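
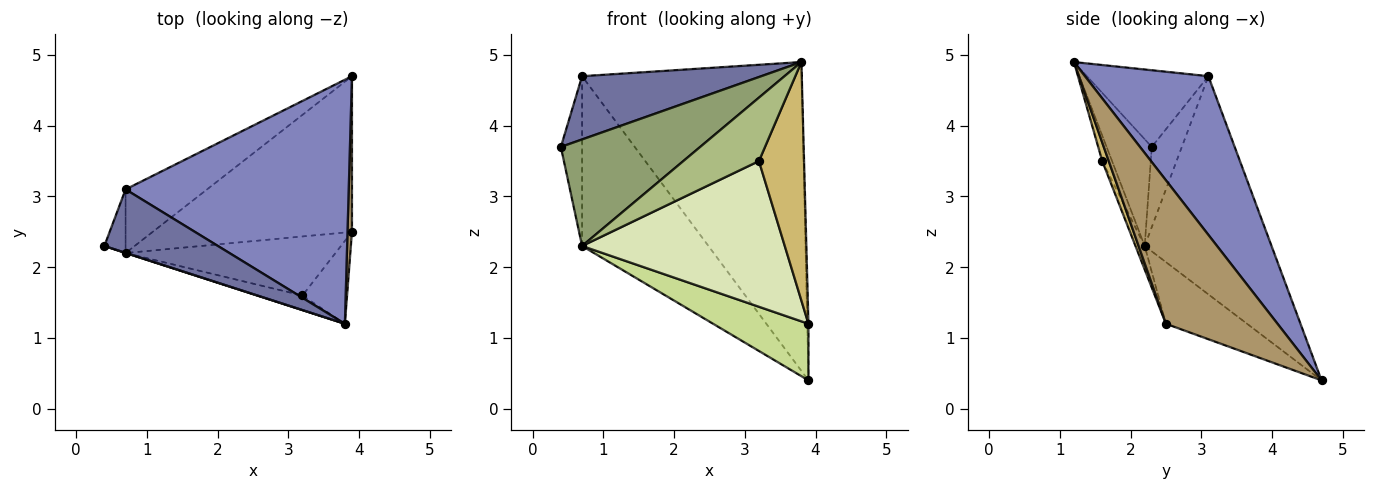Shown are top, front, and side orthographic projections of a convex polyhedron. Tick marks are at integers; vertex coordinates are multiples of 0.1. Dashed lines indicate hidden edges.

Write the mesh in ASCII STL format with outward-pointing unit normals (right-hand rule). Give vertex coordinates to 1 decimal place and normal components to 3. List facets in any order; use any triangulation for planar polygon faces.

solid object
 facet normal -0.432 -0.637 0.639
  outer loop
   vertex 0.7 3.1 4.7
   vertex 0.4 2.3 3.7
   vertex 3.8 1.2 4.9
  endloop
 endfacet
 facet normal 0.403 0.718 0.567
  outer loop
   vertex 0.7 3.1 4.7
   vertex 3.8 1.2 4.9
   vertex 3.9 4.7 0.4
  endloop
 endfacet
 facet normal -0.799 0.564 -0.211
  outer loop
   vertex 0.7 2.2 2.3
   vertex 0.4 2.3 3.7
   vertex 0.7 3.1 4.7
  endloop
 endfacet
 facet normal -0.685 0.682 -0.256
  outer loop
   vertex 0.7 2.2 2.3
   vertex 0.7 3.1 4.7
   vertex 3.9 4.7 0.4
  endloop
 endfacet
 facet normal -0.308 -0.951 0.002
  outer loop
   vertex 0.7 2.2 2.3
   vertex 3.8 1.2 4.9
   vertex 0.4 2.3 3.7
  endloop
 endfacet
 facet normal -0.125 -0.967 -0.223
  outer loop
   vertex 0.7 2.2 2.3
   vertex 3.2 1.6 3.5
   vertex 3.8 1.2 4.9
  endloop
 endfacet
 facet normal -0.279 -0.328 -0.902
  outer loop
   vertex 3.9 2.5 1.2
   vertex 0.7 2.2 2.3
   vertex 3.9 4.7 0.4
  endloop
 endfacet
 facet normal -0.042 -0.926 -0.375
  outer loop
   vertex 3.9 2.5 1.2
   vertex 3.2 1.6 3.5
   vertex 0.7 2.2 2.3
  endloop
 endfacet
 facet normal 0.999 0.011 0.031
  outer loop
   vertex 3.9 2.5 1.2
   vertex 3.9 4.7 0.4
   vertex 3.8 1.2 4.9
  endloop
 endfacet
 facet normal 0.135 -0.936 -0.325
  outer loop
   vertex 3.9 2.5 1.2
   vertex 3.8 1.2 4.9
   vertex 3.2 1.6 3.5
  endloop
 endfacet
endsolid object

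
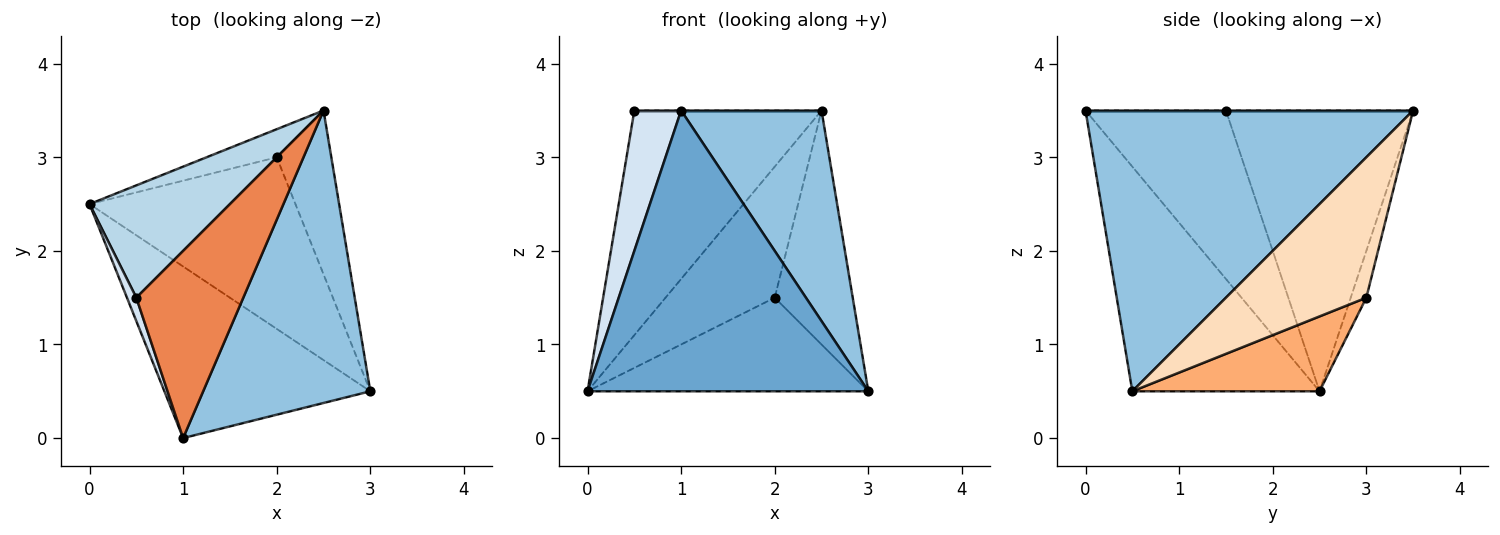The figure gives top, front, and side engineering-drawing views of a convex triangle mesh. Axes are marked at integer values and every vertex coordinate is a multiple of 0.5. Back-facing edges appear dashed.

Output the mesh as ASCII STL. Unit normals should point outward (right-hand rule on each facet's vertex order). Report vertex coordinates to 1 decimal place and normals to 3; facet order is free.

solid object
 facet normal -0.494 -0.742 -0.453
  outer loop
   vertex 1.0 0.0 3.5
   vertex 0.0 2.5 0.5
   vertex 3.0 0.5 0.5
  endloop
 endfacet
 facet normal 0.806 -0.346 0.480
  outer loop
   vertex 1.0 0.0 3.5
   vertex 3.0 0.5 0.5
   vertex 2.5 3.5 3.5
  endloop
 endfacet
 facet normal -0.667 0.667 0.333
  outer loop
   vertex 0.5 1.5 3.5
   vertex 2.5 3.5 3.5
   vertex 0.0 2.5 0.5
  endloop
 endfacet
 facet normal -0.947 -0.316 0.053
  outer loop
   vertex 0.5 1.5 3.5
   vertex 0.0 2.5 0.5
   vertex 1.0 0.0 3.5
  endloop
 endfacet
 facet normal 0.000 0.000 1.000
  outer loop
   vertex 0.5 1.5 3.5
   vertex 1.0 0.0 3.5
   vertex 2.5 3.5 3.5
  endloop
 endfacet
 facet normal 0.304 0.456 -0.836
  outer loop
   vertex 2.0 3.0 1.5
   vertex 3.0 0.5 0.5
   vertex 0.0 2.5 0.5
  endloop
 endfacet
 facet normal -0.138 0.968 -0.208
  outer loop
   vertex 2.0 3.0 1.5
   vertex 0.0 2.5 0.5
   vertex 2.5 3.5 3.5
  endloop
 endfacet
 facet normal 0.828 0.460 -0.322
  outer loop
   vertex 2.0 3.0 1.5
   vertex 2.5 3.5 3.5
   vertex 3.0 0.5 0.5
  endloop
 endfacet
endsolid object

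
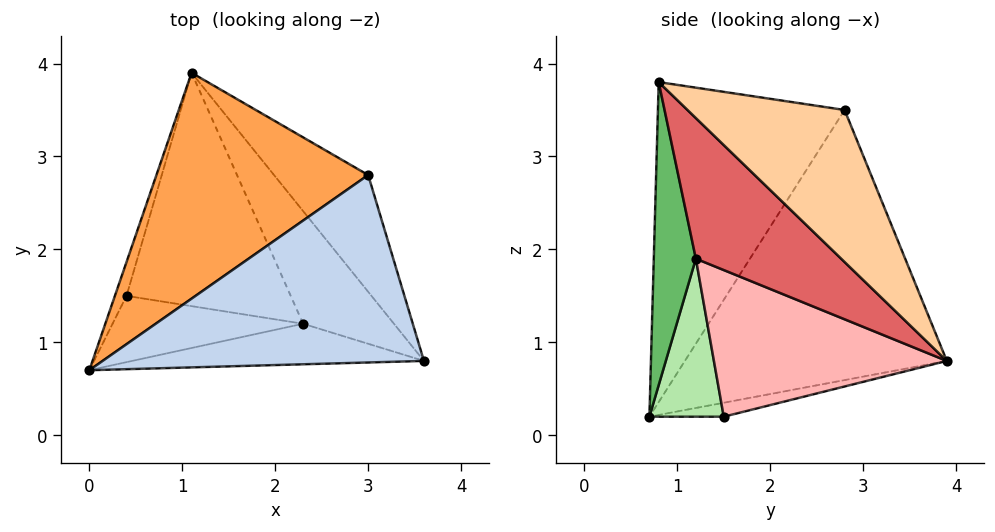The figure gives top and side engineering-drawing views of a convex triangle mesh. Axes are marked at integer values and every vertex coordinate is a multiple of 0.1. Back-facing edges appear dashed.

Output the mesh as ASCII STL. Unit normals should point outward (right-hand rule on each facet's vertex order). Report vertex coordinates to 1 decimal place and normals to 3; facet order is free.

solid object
 facet normal -0.717 0.359 -0.598
  outer loop
   vertex 0.4 1.5 0.2
   vertex 0.0 0.7 0.2
   vertex 1.1 3.9 0.8
  endloop
 endfacet
 facet normal -0.702 -0.105 0.705
  outer loop
   vertex 3.0 2.8 3.5
   vertex 0.0 0.7 0.2
   vertex 3.6 0.8 3.8
  endloop
 endfacet
 facet normal -0.778 0.153 0.610
  outer loop
   vertex 3.0 2.8 3.5
   vertex 1.1 3.9 0.8
   vertex 0.0 0.7 0.2
  endloop
 endfacet
 facet normal 0.837 0.173 -0.519
  outer loop
   vertex 3.0 2.8 3.5
   vertex 3.6 0.8 3.8
   vertex 1.1 3.9 0.8
  endloop
 endfacet
 facet normal 0.521 -0.690 -0.502
  outer loop
   vertex 2.3 1.2 1.9
   vertex 3.6 0.8 3.8
   vertex 0.0 0.7 0.2
  endloop
 endfacet
 facet normal 0.608 -0.304 -0.733
  outer loop
   vertex 2.3 1.2 1.9
   vertex 0.0 0.7 0.2
   vertex 0.4 1.5 0.2
  endloop
 endfacet
 facet normal 0.830 0.150 -0.536
  outer loop
   vertex 2.3 1.2 1.9
   vertex 1.1 3.9 0.8
   vertex 3.6 0.8 3.8
  endloop
 endfacet
 facet normal 0.666 -0.008 -0.746
  outer loop
   vertex 2.3 1.2 1.9
   vertex 0.4 1.5 0.2
   vertex 1.1 3.9 0.8
  endloop
 endfacet
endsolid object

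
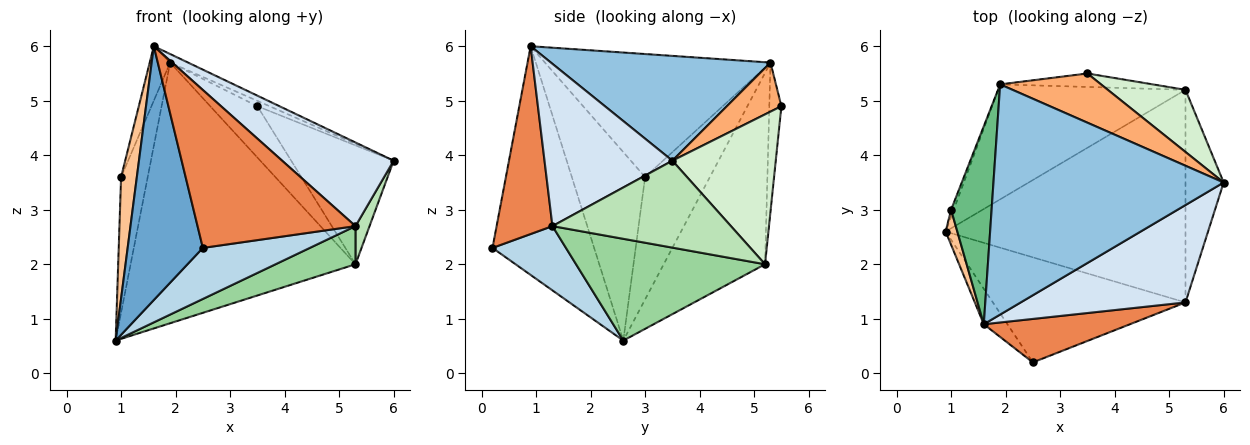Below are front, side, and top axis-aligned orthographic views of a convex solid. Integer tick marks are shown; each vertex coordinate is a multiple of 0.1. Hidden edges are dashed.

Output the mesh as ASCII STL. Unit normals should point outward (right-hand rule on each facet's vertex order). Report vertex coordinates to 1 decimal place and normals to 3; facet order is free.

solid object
 facet normal -0.801 -0.593 -0.083
  outer loop
   vertex 1.6 0.9 6.0
   vertex 0.9 2.6 0.6
   vertex 2.5 0.2 2.3
  endloop
 endfacet
 facet normal 0.414 0.034 0.910
  outer loop
   vertex 1.9 5.3 5.7
   vertex 1.6 0.9 6.0
   vertex 6.0 3.5 3.9
  endloop
 endfacet
 facet normal 0.288 -0.419 -0.861
  outer loop
   vertex 5.3 1.3 2.7
   vertex 2.5 0.2 2.3
   vertex 0.9 2.6 0.6
  endloop
 endfacet
 facet normal 0.598 -0.522 0.608
  outer loop
   vertex 5.3 1.3 2.7
   vertex 6.0 3.5 3.9
   vertex 1.6 0.9 6.0
  endloop
 endfacet
 facet normal 0.323 -0.913 0.251
  outer loop
   vertex 5.3 1.3 2.7
   vertex 1.6 0.9 6.0
   vertex 2.5 0.2 2.3
  endloop
 endfacet
 facet normal 0.435 0.097 0.895
  outer loop
   vertex 3.5 5.5 4.9
   vertex 1.9 5.3 5.7
   vertex 6.0 3.5 3.9
  endloop
 endfacet
 facet normal -0.976 -0.210 0.060
  outer loop
   vertex 1.0 3.0 3.6
   vertex 0.9 2.6 0.6
   vertex 1.6 0.9 6.0
  endloop
 endfacet
 facet normal -0.925 0.380 -0.020
  outer loop
   vertex 1.0 3.0 3.6
   vertex 1.9 5.3 5.7
   vertex 0.9 2.6 0.6
  endloop
 endfacet
 facet normal -0.946 0.086 0.312
  outer loop
   vertex 1.0 3.0 3.6
   vertex 1.6 0.9 6.0
   vertex 1.9 5.3 5.7
  endloop
 endfacet
 facet normal 0.385 -0.163 -0.908
  outer loop
   vertex 5.3 5.2 2.0
   vertex 5.3 1.3 2.7
   vertex 0.9 2.6 0.6
  endloop
 endfacet
 facet normal 0.913 -0.072 -0.401
  outer loop
   vertex 5.3 5.2 2.0
   vertex 6.0 3.5 3.9
   vertex 5.3 1.3 2.7
  endloop
 endfacet
 facet normal 0.667 0.661 0.345
  outer loop
   vertex 5.3 5.2 2.0
   vertex 3.5 5.5 4.9
   vertex 6.0 3.5 3.9
  endloop
 endfacet
 facet normal -0.381 0.846 -0.373
  outer loop
   vertex 5.3 5.2 2.0
   vertex 0.9 2.6 0.6
   vertex 1.9 5.3 5.7
  endloop
 endfacet
 facet normal -0.241 0.939 -0.246
  outer loop
   vertex 5.3 5.2 2.0
   vertex 1.9 5.3 5.7
   vertex 3.5 5.5 4.9
  endloop
 endfacet
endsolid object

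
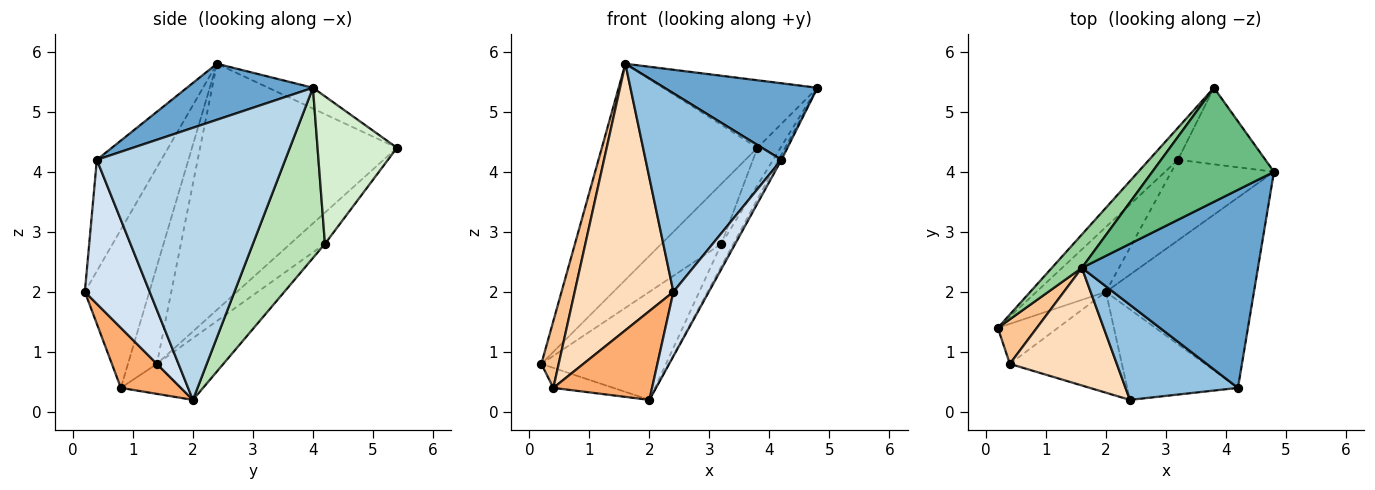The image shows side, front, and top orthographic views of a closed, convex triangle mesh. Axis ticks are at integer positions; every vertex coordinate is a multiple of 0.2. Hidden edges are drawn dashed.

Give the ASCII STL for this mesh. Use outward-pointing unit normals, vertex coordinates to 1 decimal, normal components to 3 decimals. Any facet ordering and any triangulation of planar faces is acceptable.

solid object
 facet normal 0.285 -0.346 0.894
  outer loop
   vertex 4.2 0.4 4.2
   vertex 4.8 4.0 5.4
   vertex 1.6 2.4 5.8
  endloop
 endfacet
 facet normal -0.393 -0.829 0.397
  outer loop
   vertex 4.2 0.4 4.2
   vertex 1.6 2.4 5.8
   vertex 2.4 0.2 2.0
  endloop
 endfacet
 facet normal 0.878 0.013 -0.478
  outer loop
   vertex 2.0 2.0 0.2
   vertex 4.8 4.0 5.4
   vertex 4.2 0.4 4.2
  endloop
 endfacet
 facet normal 0.728 -0.397 -0.559
  outer loop
   vertex 2.0 2.0 0.2
   vertex 4.2 0.4 4.2
   vertex 2.4 0.2 2.0
  endloop
 endfacet
 facet normal -0.408 0.408 -0.816
  outer loop
   vertex 0.4 0.8 0.4
   vertex 0.2 1.4 0.8
   vertex 2.0 2.0 0.2
  endloop
 endfacet
 facet normal 0.373 -0.613 -0.696
  outer loop
   vertex 0.4 0.8 0.4
   vertex 2.0 2.0 0.2
   vertex 2.4 0.2 2.0
  endloop
 endfacet
 facet normal -0.811 -0.487 0.324
  outer loop
   vertex 0.4 0.8 0.4
   vertex 1.6 2.4 5.8
   vertex 0.2 1.4 0.8
  endloop
 endfacet
 facet normal -0.513 -0.785 0.347
  outer loop
   vertex 0.4 0.8 0.4
   vertex 2.4 0.2 2.0
   vertex 1.6 2.4 5.8
  endloop
 endfacet
 facet normal -0.146 0.504 0.851
  outer loop
   vertex 3.8 5.4 4.4
   vertex 1.6 2.4 5.8
   vertex 4.8 4.0 5.4
  endloop
 endfacet
 facet normal -0.781 0.617 0.095
  outer loop
   vertex 3.8 5.4 4.4
   vertex 0.2 1.4 0.8
   vertex 1.6 2.4 5.8
  endloop
 endfacet
 facet normal 0.848 0.141 -0.511
  outer loop
   vertex 3.2 4.2 2.8
   vertex 4.8 4.0 5.4
   vertex 2.0 2.0 0.2
  endloop
 endfacet
 facet normal 0.834 0.243 -0.495
  outer loop
   vertex 3.2 4.2 2.8
   vertex 3.8 5.4 4.4
   vertex 4.8 4.0 5.4
  endloop
 endfacet
 facet normal -0.416 0.780 -0.468
  outer loop
   vertex 3.2 4.2 2.8
   vertex 2.0 2.0 0.2
   vertex 0.2 1.4 0.8
  endloop
 endfacet
 facet normal -0.454 0.786 -0.419
  outer loop
   vertex 3.2 4.2 2.8
   vertex 0.2 1.4 0.8
   vertex 3.8 5.4 4.4
  endloop
 endfacet
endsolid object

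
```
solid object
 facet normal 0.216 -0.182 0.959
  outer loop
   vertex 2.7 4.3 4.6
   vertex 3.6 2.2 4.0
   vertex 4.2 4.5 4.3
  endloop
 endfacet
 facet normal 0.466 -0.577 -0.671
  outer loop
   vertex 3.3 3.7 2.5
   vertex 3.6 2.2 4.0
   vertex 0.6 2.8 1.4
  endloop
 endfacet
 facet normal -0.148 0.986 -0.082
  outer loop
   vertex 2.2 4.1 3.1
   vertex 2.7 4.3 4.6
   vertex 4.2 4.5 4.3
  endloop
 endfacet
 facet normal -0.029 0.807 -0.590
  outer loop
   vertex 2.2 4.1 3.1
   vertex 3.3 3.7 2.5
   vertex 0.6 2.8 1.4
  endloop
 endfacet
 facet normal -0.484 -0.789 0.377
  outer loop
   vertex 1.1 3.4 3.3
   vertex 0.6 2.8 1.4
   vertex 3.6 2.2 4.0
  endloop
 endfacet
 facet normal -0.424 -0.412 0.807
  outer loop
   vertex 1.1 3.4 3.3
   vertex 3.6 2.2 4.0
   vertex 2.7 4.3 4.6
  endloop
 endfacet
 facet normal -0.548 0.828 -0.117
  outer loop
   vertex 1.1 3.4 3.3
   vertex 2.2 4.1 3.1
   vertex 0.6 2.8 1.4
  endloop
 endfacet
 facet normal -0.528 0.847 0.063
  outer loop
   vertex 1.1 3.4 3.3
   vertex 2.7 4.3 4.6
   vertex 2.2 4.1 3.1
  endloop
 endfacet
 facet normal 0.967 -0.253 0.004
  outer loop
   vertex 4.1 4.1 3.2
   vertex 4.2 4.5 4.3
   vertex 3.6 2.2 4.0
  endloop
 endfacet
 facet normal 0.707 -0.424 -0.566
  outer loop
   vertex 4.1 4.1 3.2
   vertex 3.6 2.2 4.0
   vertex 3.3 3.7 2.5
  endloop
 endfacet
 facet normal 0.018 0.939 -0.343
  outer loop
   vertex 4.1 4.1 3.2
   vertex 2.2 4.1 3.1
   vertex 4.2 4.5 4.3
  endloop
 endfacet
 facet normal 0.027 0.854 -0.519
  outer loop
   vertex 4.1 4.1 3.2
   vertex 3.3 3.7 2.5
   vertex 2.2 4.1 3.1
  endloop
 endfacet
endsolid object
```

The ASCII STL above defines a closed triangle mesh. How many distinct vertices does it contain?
8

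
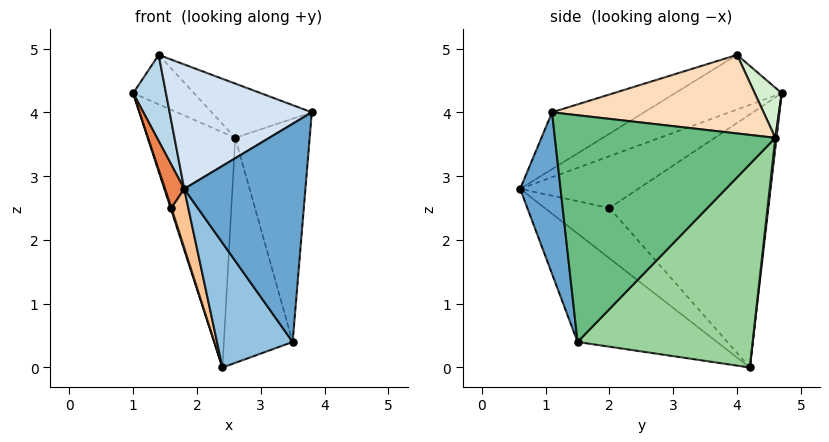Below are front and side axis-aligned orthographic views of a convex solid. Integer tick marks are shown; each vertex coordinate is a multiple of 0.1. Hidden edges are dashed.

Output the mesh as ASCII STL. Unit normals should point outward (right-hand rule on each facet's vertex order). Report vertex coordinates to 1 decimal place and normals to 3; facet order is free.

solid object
 facet normal 0.314 -0.941 -0.131
  outer loop
   vertex 3.5 1.5 0.4
   vertex 3.8 1.1 4.0
   vertex 1.8 0.6 2.8
  endloop
 endfacet
 facet normal -0.686 -0.372 -0.625
  outer loop
   vertex 3.5 1.5 0.4
   vertex 1.8 0.6 2.8
   vertex 2.4 4.2 0.0
  endloop
 endfacet
 facet normal -0.917 -0.282 0.282
  outer loop
   vertex 1.4 4.0 4.9
   vertex 1.0 4.7 4.3
   vertex 1.8 0.6 2.8
  endloop
 endfacet
 facet normal -0.339 -0.523 0.782
  outer loop
   vertex 1.4 4.0 4.9
   vertex 1.8 0.6 2.8
   vertex 3.8 1.1 4.0
  endloop
 endfacet
 facet normal -0.983 -0.159 -0.089
  outer loop
   vertex 1.6 2.0 2.5
   vertex 1.8 0.6 2.8
   vertex 1.0 4.7 4.3
  endloop
 endfacet
 facet normal -0.951 -0.005 -0.309
  outer loop
   vertex 1.6 2.0 2.5
   vertex 1.0 4.7 4.3
   vertex 2.4 4.2 0.0
  endloop
 endfacet
 facet normal -0.854 -0.223 -0.469
  outer loop
   vertex 1.6 2.0 2.5
   vertex 2.4 4.2 0.0
   vertex 1.8 0.6 2.8
  endloop
 endfacet
 facet normal 0.629 0.298 0.718
  outer loop
   vertex 2.6 4.6 3.6
   vertex 1.4 4.0 4.9
   vertex 3.8 1.1 4.0
  endloop
 endfacet
 facet normal 0.947 0.320 -0.043
  outer loop
   vertex 2.6 4.6 3.6
   vertex 3.8 1.1 4.0
   vertex 3.5 1.5 0.4
  endloop
 endfacet
 facet normal 0.927 0.364 -0.092
  outer loop
   vertex 2.6 4.6 3.6
   vertex 3.5 1.5 0.4
   vertex 2.4 4.2 0.0
  endloop
 endfacet
 facet normal 0.013 0.994 -0.111
  outer loop
   vertex 2.6 4.6 3.6
   vertex 2.4 4.2 0.0
   vertex 1.0 4.7 4.3
  endloop
 endfacet
 facet normal 0.317 0.715 0.623
  outer loop
   vertex 2.6 4.6 3.6
   vertex 1.0 4.7 4.3
   vertex 1.4 4.0 4.9
  endloop
 endfacet
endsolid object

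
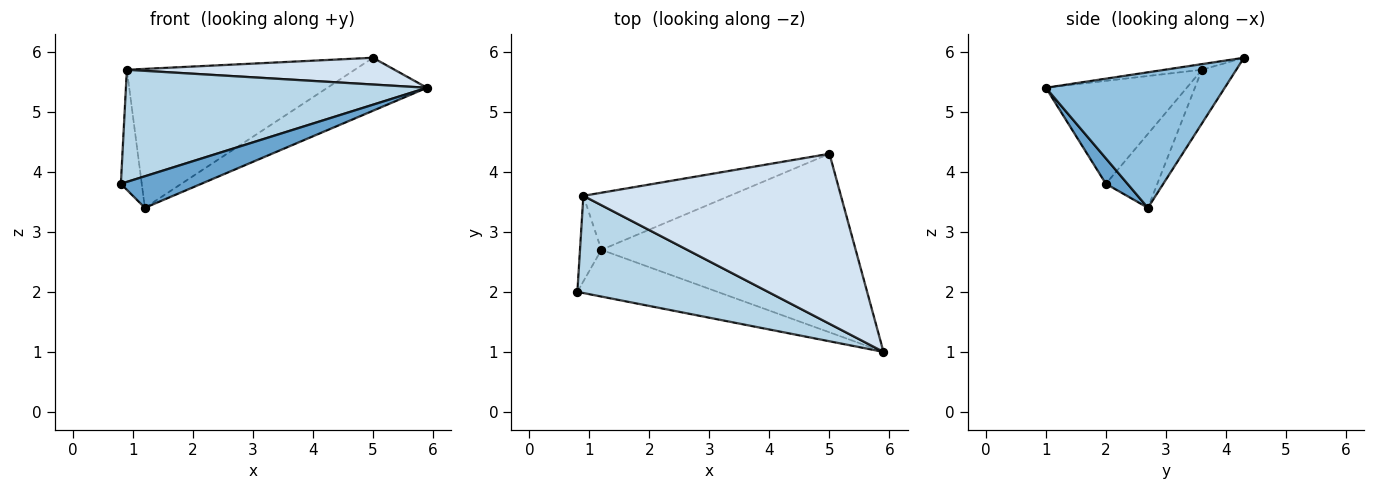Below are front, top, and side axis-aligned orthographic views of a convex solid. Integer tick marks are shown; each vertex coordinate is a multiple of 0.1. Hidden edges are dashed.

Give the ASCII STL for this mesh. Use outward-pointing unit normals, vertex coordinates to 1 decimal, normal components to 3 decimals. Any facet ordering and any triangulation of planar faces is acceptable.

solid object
 facet normal 0.149 -0.553 -0.820
  outer loop
   vertex 1.2 2.7 3.4
   vertex 5.9 1.0 5.4
   vertex 0.8 2.0 3.8
  endloop
 endfacet
 facet normal 0.455 0.253 -0.854
  outer loop
   vertex 1.2 2.7 3.4
   vertex 5.0 4.3 5.9
   vertex 5.9 1.0 5.4
  endloop
 endfacet
 facet normal -0.333 -0.712 0.617
  outer loop
   vertex 0.9 3.6 5.7
   vertex 0.8 2.0 3.8
   vertex 5.9 1.0 5.4
  endloop
 endfacet
 facet normal -0.022 -0.156 0.988
  outer loop
   vertex 0.9 3.6 5.7
   vertex 5.9 1.0 5.4
   vertex 5.0 4.3 5.9
  endloop
 endfacet
 facet normal -0.895 0.363 -0.259
  outer loop
   vertex 0.9 3.6 5.7
   vertex 1.2 2.7 3.4
   vertex 0.8 2.0 3.8
  endloop
 endfacet
 facet normal -0.138 0.916 -0.376
  outer loop
   vertex 0.9 3.6 5.7
   vertex 5.0 4.3 5.9
   vertex 1.2 2.7 3.4
  endloop
 endfacet
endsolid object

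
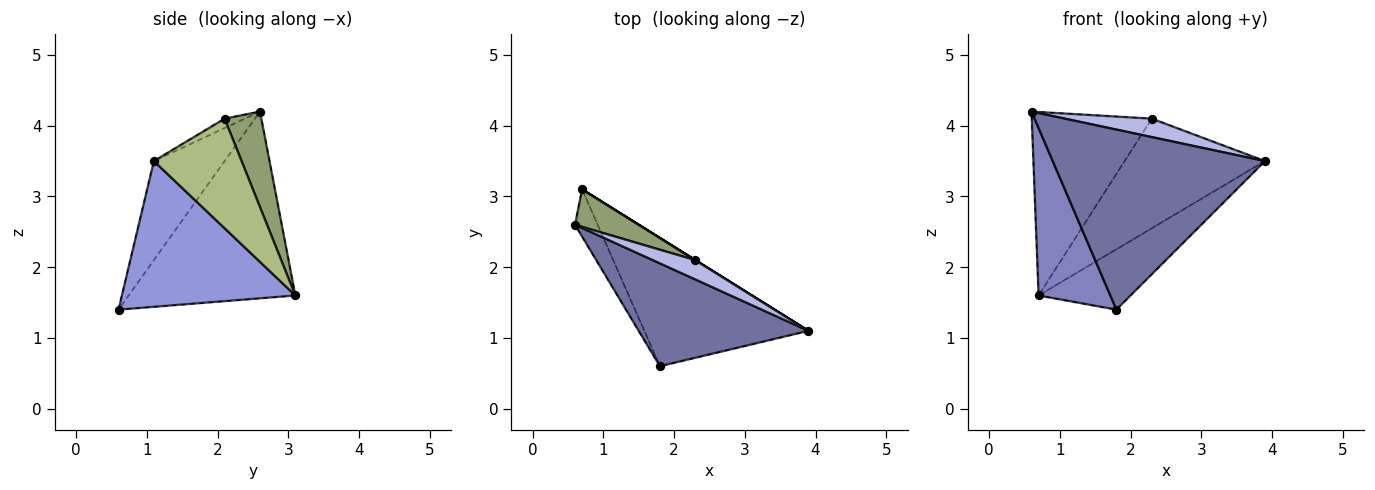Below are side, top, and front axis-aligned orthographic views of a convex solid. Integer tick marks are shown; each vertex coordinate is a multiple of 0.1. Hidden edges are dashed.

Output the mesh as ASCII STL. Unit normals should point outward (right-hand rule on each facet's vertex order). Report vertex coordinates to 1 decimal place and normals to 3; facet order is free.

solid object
 facet normal -0.278 -0.834 0.477
  outer loop
   vertex 1.8 0.6 1.4
   vertex 3.9 1.1 3.5
   vertex 0.6 2.6 4.2
  endloop
 endfacet
 facet normal -0.913 -0.393 -0.111
  outer loop
   vertex 0.7 3.1 1.6
   vertex 1.8 0.6 1.4
   vertex 0.6 2.6 4.2
  endloop
 endfacet
 facet normal 0.626 0.332 -0.705
  outer loop
   vertex 0.7 3.1 1.6
   vertex 3.9 1.1 3.5
   vertex 1.8 0.6 1.4
  endloop
 endfacet
 facet normal -0.159 -0.682 0.714
  outer loop
   vertex 2.3 2.1 4.1
   vertex 0.6 2.6 4.2
   vertex 3.9 1.1 3.5
  endloop
 endfacet
 facet normal 0.287 0.938 0.192
  outer loop
   vertex 2.3 2.1 4.1
   vertex 0.7 3.1 1.6
   vertex 0.6 2.6 4.2
  endloop
 endfacet
 facet normal 0.530 0.848 0.000
  outer loop
   vertex 2.3 2.1 4.1
   vertex 3.9 1.1 3.5
   vertex 0.7 3.1 1.6
  endloop
 endfacet
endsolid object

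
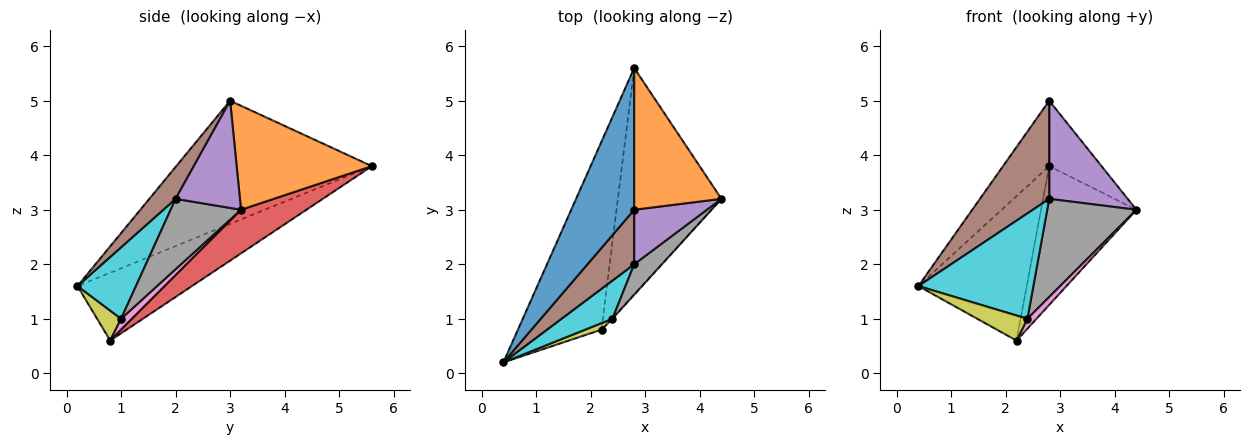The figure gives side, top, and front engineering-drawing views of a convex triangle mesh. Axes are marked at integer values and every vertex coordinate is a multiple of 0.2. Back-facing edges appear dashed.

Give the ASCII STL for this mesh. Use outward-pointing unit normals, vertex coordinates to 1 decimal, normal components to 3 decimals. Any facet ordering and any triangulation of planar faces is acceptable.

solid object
 facet normal -0.871 0.206 0.446
  outer loop
   vertex 2.8 3.0 5.0
   vertex 2.8 5.6 3.8
   vertex 0.4 0.2 1.6
  endloop
 endfacet
 facet normal 0.735 0.284 0.616
  outer loop
   vertex 2.8 3.0 5.0
   vertex 4.4 3.2 3.0
   vertex 2.8 5.6 3.8
  endloop
 endfacet
 facet normal -0.541 0.512 -0.667
  outer loop
   vertex 2.2 0.8 0.6
   vertex 0.4 0.2 1.6
   vertex 2.8 5.6 3.8
  endloop
 endfacet
 facet normal 0.338 0.493 -0.802
  outer loop
   vertex 2.2 0.8 0.6
   vertex 2.8 5.6 3.8
   vertex 4.4 3.2 3.0
  endloop
 endfacet
 facet normal 0.582 -0.711 0.395
  outer loop
   vertex 2.8 2.0 3.2
   vertex 4.4 3.2 3.0
   vertex 2.8 3.0 5.0
  endloop
 endfacet
 facet normal 0.315 -0.830 0.461
  outer loop
   vertex 2.8 2.0 3.2
   vertex 2.8 3.0 5.0
   vertex 0.4 0.2 1.6
  endloop
 endfacet
 facet normal 0.767 -0.639 -0.064
  outer loop
   vertex 2.4 1.0 1.0
   vertex 2.2 0.8 0.6
   vertex 4.4 3.2 3.0
  endloop
 endfacet
 facet normal 0.602 -0.763 0.237
  outer loop
   vertex 2.4 1.0 1.0
   vertex 4.4 3.2 3.0
   vertex 2.8 2.0 3.2
  endloop
 endfacet
 facet normal 0.420 -0.878 0.229
  outer loop
   vertex 2.4 1.0 1.0
   vertex 0.4 0.2 1.6
   vertex 2.2 0.8 0.6
  endloop
 endfacet
 facet normal 0.431 -0.848 0.307
  outer loop
   vertex 2.4 1.0 1.0
   vertex 2.8 2.0 3.2
   vertex 0.4 0.2 1.6
  endloop
 endfacet
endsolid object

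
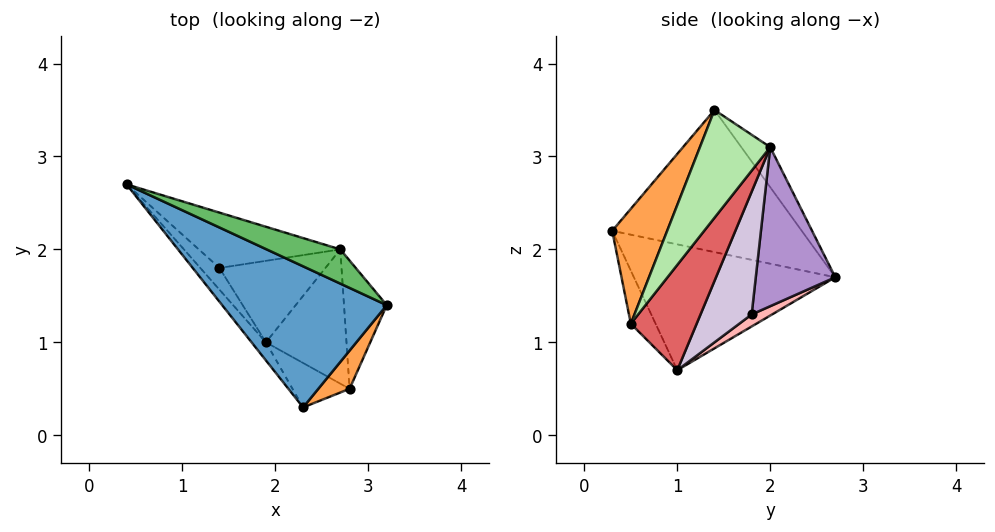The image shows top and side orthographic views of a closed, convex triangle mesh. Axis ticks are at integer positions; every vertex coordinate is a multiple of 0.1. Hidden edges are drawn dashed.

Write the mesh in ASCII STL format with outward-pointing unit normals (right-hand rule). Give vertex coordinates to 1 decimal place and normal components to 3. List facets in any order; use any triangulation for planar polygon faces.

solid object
 facet normal -0.615 -0.338 0.712
  outer loop
   vertex 2.3 0.3 2.2
   vertex 3.2 1.4 3.5
   vertex 0.4 2.7 1.7
  endloop
 endfacet
 facet normal -0.772 -0.629 -0.088
  outer loop
   vertex 1.9 1.0 0.7
   vertex 2.3 0.3 2.2
   vertex 0.4 2.7 1.7
  endloop
 endfacet
 facet normal 0.649 -0.740 0.177
  outer loop
   vertex 2.8 0.5 1.2
   vertex 3.2 1.4 3.5
   vertex 2.3 0.3 2.2
  endloop
 endfacet
 facet normal -0.310 -0.891 -0.333
  outer loop
   vertex 2.8 0.5 1.2
   vertex 2.3 0.3 2.2
   vertex 1.9 1.0 0.7
  endloop
 endfacet
 facet normal -0.469 0.184 0.863
  outer loop
   vertex 2.7 2.0 3.1
   vertex 0.4 2.7 1.7
   vertex 3.2 1.4 3.5
  endloop
 endfacet
 facet normal 0.822 0.468 -0.326
  outer loop
   vertex 2.7 2.0 3.1
   vertex 3.2 1.4 3.5
   vertex 2.8 0.5 1.2
  endloop
 endfacet
 facet normal 0.614 0.635 -0.469
  outer loop
   vertex 2.7 2.0 3.1
   vertex 2.8 0.5 1.2
   vertex 1.9 1.0 0.7
  endloop
 endfacet
 facet normal 0.382 0.695 -0.608
  outer loop
   vertex 1.4 1.8 1.3
   vertex 1.9 1.0 0.7
   vertex 0.4 2.7 1.7
  endloop
 endfacet
 facet normal 0.496 0.748 -0.441
  outer loop
   vertex 1.4 1.8 1.3
   vertex 0.4 2.7 1.7
   vertex 2.7 2.0 3.1
  endloop
 endfacet
 facet normal 0.545 0.694 -0.471
  outer loop
   vertex 1.4 1.8 1.3
   vertex 2.7 2.0 3.1
   vertex 1.9 1.0 0.7
  endloop
 endfacet
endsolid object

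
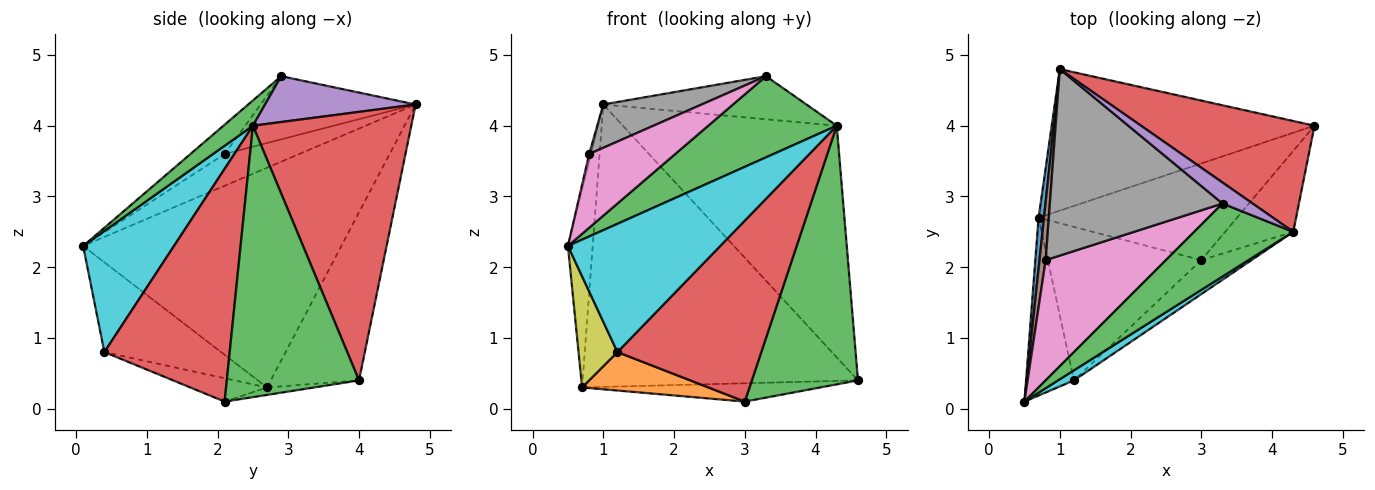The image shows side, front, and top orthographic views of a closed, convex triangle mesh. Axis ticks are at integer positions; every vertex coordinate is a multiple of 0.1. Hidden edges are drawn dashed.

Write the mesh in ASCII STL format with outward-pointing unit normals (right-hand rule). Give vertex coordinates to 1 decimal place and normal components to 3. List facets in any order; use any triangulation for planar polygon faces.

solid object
 facet normal -0.995 0.095 0.025
  outer loop
   vertex 0.7 2.7 0.3
   vertex 0.5 0.1 2.3
   vertex 1.0 4.8 4.3
  endloop
 endfacet
 facet normal -0.275 0.859 -0.431
  outer loop
   vertex 0.7 2.7 0.3
   vertex 1.0 4.8 4.3
   vertex 4.6 4.0 0.4
  endloop
 endfacet
 facet normal 0.168 -0.733 0.659
  outer loop
   vertex 4.3 2.5 4.0
   vertex 3.3 2.9 4.7
   vertex 0.5 0.1 2.3
  endloop
 endfacet
 facet normal 0.555 0.750 0.359
  outer loop
   vertex 4.3 2.5 4.0
   vertex 4.6 4.0 0.4
   vertex 1.0 4.8 4.3
  endloop
 endfacet
 facet normal 0.554 0.748 0.365
  outer loop
   vertex 4.3 2.5 4.0
   vertex 1.0 4.8 4.3
   vertex 3.3 2.9 4.7
  endloop
 endfacet
 facet normal -0.981 0.023 0.191
  outer loop
   vertex 0.8 2.1 3.6
   vertex 1.0 4.8 4.3
   vertex 0.5 0.1 2.3
  endloop
 endfacet
 facet normal -0.203 -0.512 0.835
  outer loop
   vertex 0.8 2.1 3.6
   vertex 0.5 0.1 2.3
   vertex 3.3 2.9 4.7
  endloop
 endfacet
 facet normal -0.336 -0.213 0.918
  outer loop
   vertex 0.8 2.1 3.6
   vertex 3.3 2.9 4.7
   vertex 1.0 4.8 4.3
  endloop
 endfacet
 facet normal -0.846 -0.282 -0.451
  outer loop
   vertex 1.2 0.4 0.8
   vertex 0.5 0.1 2.3
   vertex 0.7 2.7 0.3
  endloop
 endfacet
 facet normal 0.511 -0.857 0.067
  outer loop
   vertex 1.2 0.4 0.8
   vertex 4.3 2.5 4.0
   vertex 0.5 0.1 2.3
  endloop
 endfacet
 facet normal -0.037 0.186 -0.982
  outer loop
   vertex 3.0 2.1 0.1
   vertex 0.7 2.7 0.3
   vertex 4.6 4.0 0.4
  endloop
 endfacet
 facet normal -0.146 -0.240 -0.960
  outer loop
   vertex 3.0 2.1 0.1
   vertex 1.2 0.4 0.8
   vertex 0.7 2.7 0.3
  endloop
 endfacet
 facet normal 0.765 -0.614 -0.192
  outer loop
   vertex 3.0 2.1 0.1
   vertex 4.6 4.0 0.4
   vertex 4.3 2.5 4.0
  endloop
 endfacet
 facet normal 0.650 -0.746 -0.140
  outer loop
   vertex 3.0 2.1 0.1
   vertex 4.3 2.5 4.0
   vertex 1.2 0.4 0.8
  endloop
 endfacet
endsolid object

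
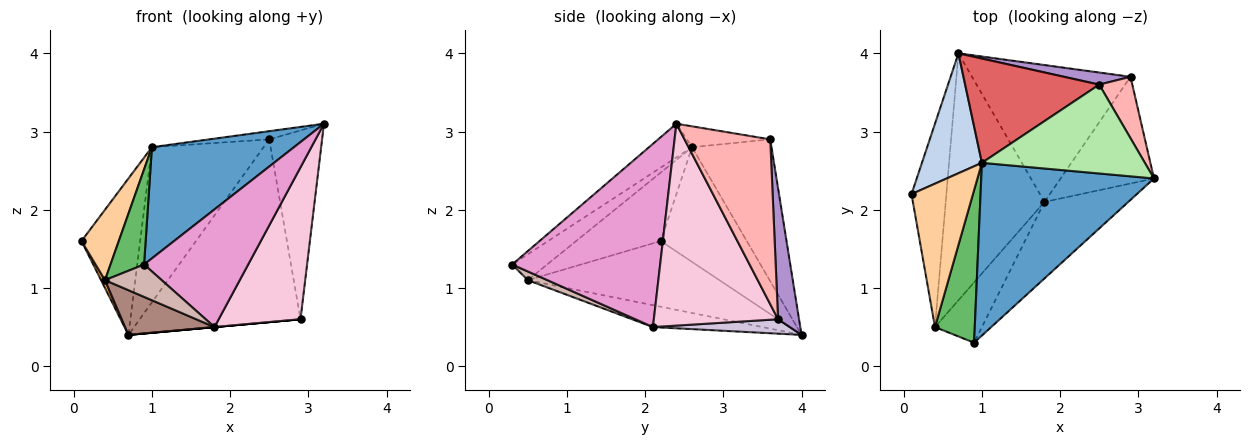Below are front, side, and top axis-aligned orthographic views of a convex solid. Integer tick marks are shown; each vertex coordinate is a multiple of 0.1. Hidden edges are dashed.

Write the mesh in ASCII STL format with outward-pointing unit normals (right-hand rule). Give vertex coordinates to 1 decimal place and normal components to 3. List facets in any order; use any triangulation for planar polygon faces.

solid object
 facet normal -0.162 -0.534 0.830
  outer loop
   vertex 1.0 2.6 2.8
   vertex 0.9 0.3 1.3
   vertex 3.2 2.4 3.1
  endloop
 endfacet
 facet normal -0.759 0.517 0.396
  outer loop
   vertex 1.0 2.6 2.8
   vertex 0.7 4.0 0.4
   vertex 0.1 2.2 1.6
  endloop
 endfacet
 facet normal -0.883 -0.018 -0.469
  outer loop
   vertex 0.4 0.5 1.1
   vertex 0.1 2.2 1.6
   vertex 0.7 4.0 0.4
  endloop
 endfacet
 facet normal -0.707 -0.311 0.634
  outer loop
   vertex 0.4 0.5 1.1
   vertex 1.0 2.6 2.8
   vertex 0.1 2.2 1.6
  endloop
 endfacet
 facet normal -0.483 -0.464 0.743
  outer loop
   vertex 0.4 0.5 1.1
   vertex 0.9 0.3 1.3
   vertex 1.0 2.6 2.8
  endloop
 endfacet
 facet normal -0.126 0.091 0.988
  outer loop
   vertex 2.5 3.6 2.9
   vertex 1.0 2.6 2.8
   vertex 3.2 2.4 3.1
  endloop
 endfacet
 facet normal -0.508 0.715 0.480
  outer loop
   vertex 2.5 3.6 2.9
   vertex 0.7 4.0 0.4
   vertex 1.0 2.6 2.8
  endloop
 endfacet
 facet normal 0.839 0.517 0.168
  outer loop
   vertex 2.5 3.6 2.9
   vertex 3.2 2.4 3.1
   vertex 2.9 3.7 0.6
  endloop
 endfacet
 facet normal 0.129 0.989 0.065
  outer loop
   vertex 2.5 3.6 2.9
   vertex 2.9 3.7 0.6
   vertex 0.7 4.0 0.4
  endloop
 endfacet
 facet normal 0.091 0.000 -0.996
  outer loop
   vertex 1.8 2.1 0.5
   vertex 0.7 4.0 0.4
   vertex 2.9 3.7 0.6
  endloop
 endfacet
 facet normal -0.213 -0.174 -0.961
  outer loop
   vertex 1.8 2.1 0.5
   vertex 0.4 0.5 1.1
   vertex 0.7 4.0 0.4
  endloop
 endfacet
 facet normal 0.161 -0.467 -0.869
  outer loop
   vertex 1.8 2.1 0.5
   vertex 0.9 0.3 1.3
   vertex 0.4 0.5 1.1
  endloop
 endfacet
 facet normal 0.766 -0.539 -0.350
  outer loop
   vertex 1.8 2.1 0.5
   vertex 3.2 2.4 3.1
   vertex 0.9 0.3 1.3
  endloop
 endfacet
 facet normal 0.779 -0.513 -0.360
  outer loop
   vertex 1.8 2.1 0.5
   vertex 2.9 3.7 0.6
   vertex 3.2 2.4 3.1
  endloop
 endfacet
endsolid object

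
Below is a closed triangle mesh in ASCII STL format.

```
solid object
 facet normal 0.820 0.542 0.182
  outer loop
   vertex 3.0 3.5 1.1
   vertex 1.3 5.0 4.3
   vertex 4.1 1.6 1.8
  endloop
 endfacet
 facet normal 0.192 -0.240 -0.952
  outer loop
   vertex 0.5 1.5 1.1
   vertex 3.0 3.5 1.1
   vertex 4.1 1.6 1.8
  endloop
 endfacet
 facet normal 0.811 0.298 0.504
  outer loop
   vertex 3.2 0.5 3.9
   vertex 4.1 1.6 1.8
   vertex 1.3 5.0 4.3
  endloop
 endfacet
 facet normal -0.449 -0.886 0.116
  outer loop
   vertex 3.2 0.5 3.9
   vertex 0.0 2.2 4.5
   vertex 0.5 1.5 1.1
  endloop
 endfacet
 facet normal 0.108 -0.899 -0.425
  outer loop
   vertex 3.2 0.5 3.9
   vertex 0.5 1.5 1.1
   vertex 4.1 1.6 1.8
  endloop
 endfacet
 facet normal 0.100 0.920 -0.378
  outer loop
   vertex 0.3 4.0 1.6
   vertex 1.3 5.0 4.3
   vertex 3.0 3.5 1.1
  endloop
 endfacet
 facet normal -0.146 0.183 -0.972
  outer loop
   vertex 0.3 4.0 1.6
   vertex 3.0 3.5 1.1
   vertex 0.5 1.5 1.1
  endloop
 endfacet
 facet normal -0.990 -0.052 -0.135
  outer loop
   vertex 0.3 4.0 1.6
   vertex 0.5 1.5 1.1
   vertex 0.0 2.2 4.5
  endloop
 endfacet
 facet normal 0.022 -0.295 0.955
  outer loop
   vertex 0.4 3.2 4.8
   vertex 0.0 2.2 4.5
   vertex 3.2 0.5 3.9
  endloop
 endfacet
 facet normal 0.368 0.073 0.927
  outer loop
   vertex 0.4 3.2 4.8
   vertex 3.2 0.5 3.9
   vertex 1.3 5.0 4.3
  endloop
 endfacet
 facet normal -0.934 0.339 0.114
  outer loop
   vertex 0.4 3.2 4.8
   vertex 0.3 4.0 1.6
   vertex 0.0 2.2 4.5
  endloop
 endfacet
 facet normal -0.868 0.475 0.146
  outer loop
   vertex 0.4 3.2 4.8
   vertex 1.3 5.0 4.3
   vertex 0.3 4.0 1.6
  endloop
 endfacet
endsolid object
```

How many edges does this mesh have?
18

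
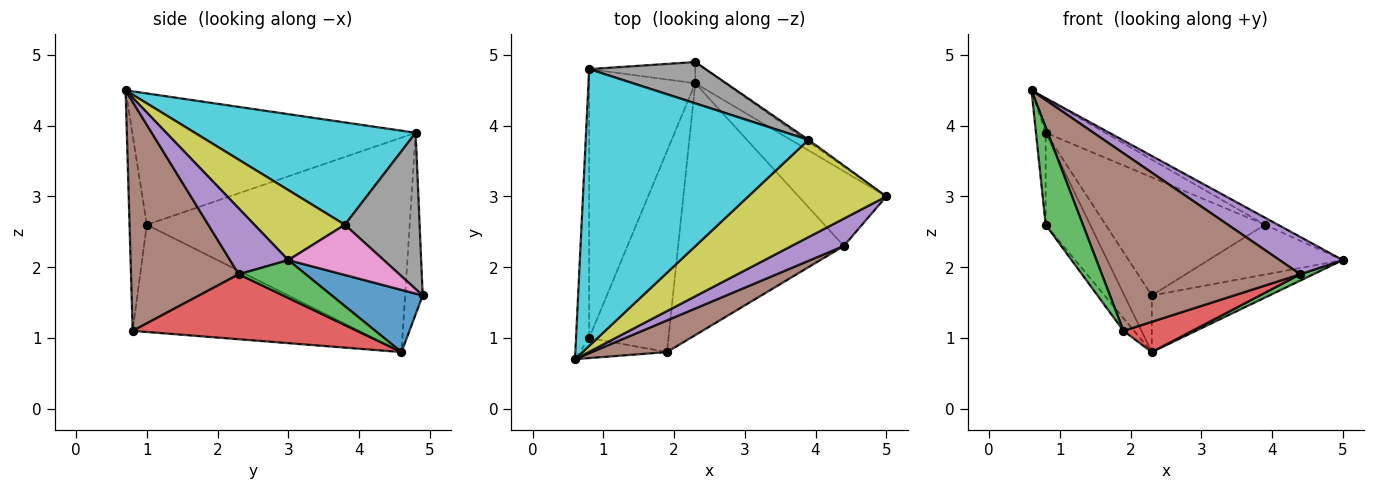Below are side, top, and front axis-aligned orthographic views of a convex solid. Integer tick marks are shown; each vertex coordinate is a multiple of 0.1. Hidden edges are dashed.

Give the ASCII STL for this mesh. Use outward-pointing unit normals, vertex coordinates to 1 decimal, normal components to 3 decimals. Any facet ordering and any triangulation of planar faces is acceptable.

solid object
 facet normal 0.586 0.758 -0.284
  outer loop
   vertex 2.3 4.6 0.8
   vertex 2.3 4.9 1.6
   vertex 5.0 3.0 2.1
  endloop
 endfacet
 facet normal -0.515 0.803 -0.301
  outer loop
   vertex 0.8 4.8 3.9
   vertex 2.3 4.9 1.6
   vertex 2.3 4.6 0.8
  endloop
 endfacet
 facet normal 0.395 -0.077 -0.915
  outer loop
   vertex 4.4 2.3 1.9
   vertex 2.3 4.6 0.8
   vertex 5.0 3.0 2.1
  endloop
 endfacet
 facet normal 0.363 -0.111 -0.925
  outer loop
   vertex 4.4 2.3 1.9
   vertex 1.9 0.8 1.1
   vertex 2.3 4.6 0.8
  endloop
 endfacet
 facet normal 0.597 -0.647 0.474
  outer loop
   vertex 4.4 2.3 1.9
   vertex 5.0 3.0 2.1
   vertex 0.6 0.7 4.5
  endloop
 endfacet
 facet normal 0.471 -0.868 0.155
  outer loop
   vertex 4.4 2.3 1.9
   vertex 0.6 0.7 4.5
   vertex 1.9 0.8 1.1
  endloop
 endfacet
 facet normal 0.579 0.815 -0.030
  outer loop
   vertex 3.9 3.8 2.6
   vertex 5.0 3.0 2.1
   vertex 2.3 4.9 1.6
  endloop
 endfacet
 facet normal 0.405 0.863 0.302
  outer loop
   vertex 3.9 3.8 2.6
   vertex 2.3 4.9 1.6
   vertex 0.8 4.8 3.9
  endloop
 endfacet
 facet normal 0.452 0.065 0.890
  outer loop
   vertex 3.9 3.8 2.6
   vertex 0.6 0.7 4.5
   vertex 5.0 3.0 2.1
  endloop
 endfacet
 facet normal 0.415 0.112 0.903
  outer loop
   vertex 3.9 3.8 2.6
   vertex 0.8 4.8 3.9
   vertex 0.6 0.7 4.5
  endloop
 endfacet
 facet normal -0.803 0.038 -0.594
  outer loop
   vertex 0.8 1.0 2.6
   vertex 2.3 4.6 0.8
   vertex 1.9 0.8 1.1
  endloop
 endfacet
 facet normal -0.886 0.150 -0.438
  outer loop
   vertex 0.8 1.0 2.6
   vertex 0.8 4.8 3.9
   vertex 2.3 4.6 0.8
  endloop
 endfacet
 facet normal -0.413 -0.892 -0.184
  outer loop
   vertex 0.8 1.0 2.6
   vertex 1.9 0.8 1.1
   vertex 0.6 0.7 4.5
  endloop
 endfacet
 facet normal -0.994 0.034 -0.099
  outer loop
   vertex 0.8 1.0 2.6
   vertex 0.6 0.7 4.5
   vertex 0.8 4.8 3.9
  endloop
 endfacet
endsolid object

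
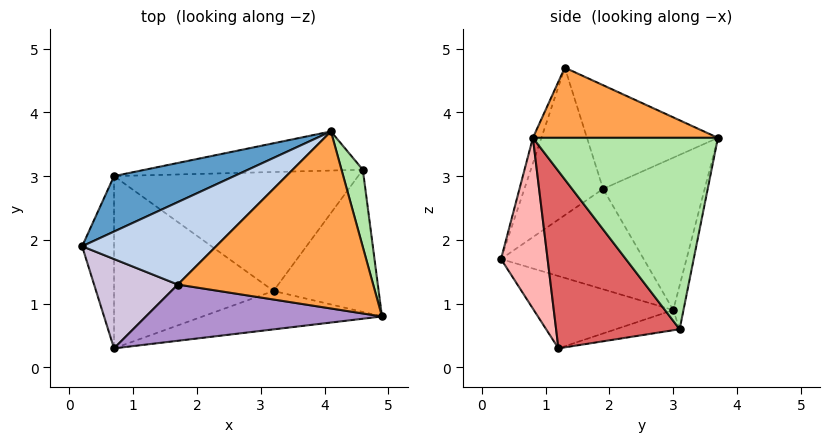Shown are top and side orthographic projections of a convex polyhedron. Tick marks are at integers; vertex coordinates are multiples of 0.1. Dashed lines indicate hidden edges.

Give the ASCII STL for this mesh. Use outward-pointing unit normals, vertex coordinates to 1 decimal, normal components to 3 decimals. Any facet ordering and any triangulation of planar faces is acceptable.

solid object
 facet normal -0.451 0.819 0.355
  outer loop
   vertex 0.7 3.0 0.9
   vertex 0.2 1.9 2.8
   vertex 4.1 3.7 3.6
  endloop
 endfacet
 facet normal -0.438 0.698 0.566
  outer loop
   vertex 1.7 1.3 4.7
   vertex 4.1 3.7 3.6
   vertex 0.2 1.9 2.8
  endloop
 endfacet
 facet normal 0.337 0.093 0.937
  outer loop
   vertex 1.7 1.3 4.7
   vertex 4.9 0.8 3.6
   vertex 4.1 3.7 3.6
  endloop
 endfacet
 facet normal -0.041 0.978 -0.202
  outer loop
   vertex 4.6 3.1 0.6
   vertex 0.7 3.0 0.9
   vertex 4.1 3.7 3.6
  endloop
 endfacet
 facet normal -0.080 0.213 -0.974
  outer loop
   vertex 4.6 3.1 0.6
   vertex 3.2 1.2 0.3
   vertex 0.7 3.0 0.9
  endloop
 endfacet
 facet normal 0.958 0.264 0.107
  outer loop
   vertex 4.6 3.1 0.6
   vertex 4.1 3.7 3.6
   vertex 4.9 0.8 3.6
  endloop
 endfacet
 facet normal 0.753 -0.484 -0.446
  outer loop
   vertex 4.6 3.1 0.6
   vertex 4.9 0.8 3.6
   vertex 3.2 1.2 0.3
  endloop
 endfacet
 facet normal 0.215 -0.950 -0.226
  outer loop
   vertex 0.7 0.3 1.7
   vertex 3.2 1.2 0.3
   vertex 4.9 0.8 3.6
  endloop
 endfacet
 facet normal -0.035 -0.945 0.327
  outer loop
   vertex 0.7 0.3 1.7
   vertex 4.9 0.8 3.6
   vertex 1.7 1.3 4.7
  endloop
 endfacet
 facet normal -0.742 -0.521 0.421
  outer loop
   vertex 0.7 0.3 1.7
   vertex 1.7 1.3 4.7
   vertex 0.2 1.9 2.8
  endloop
 endfacet
 facet normal -0.949 -0.089 -0.302
  outer loop
   vertex 0.7 0.3 1.7
   vertex 0.2 1.9 2.8
   vertex 0.7 3.0 0.9
  endloop
 endfacet
 facet normal -0.399 -0.261 -0.879
  outer loop
   vertex 0.7 0.3 1.7
   vertex 0.7 3.0 0.9
   vertex 3.2 1.2 0.3
  endloop
 endfacet
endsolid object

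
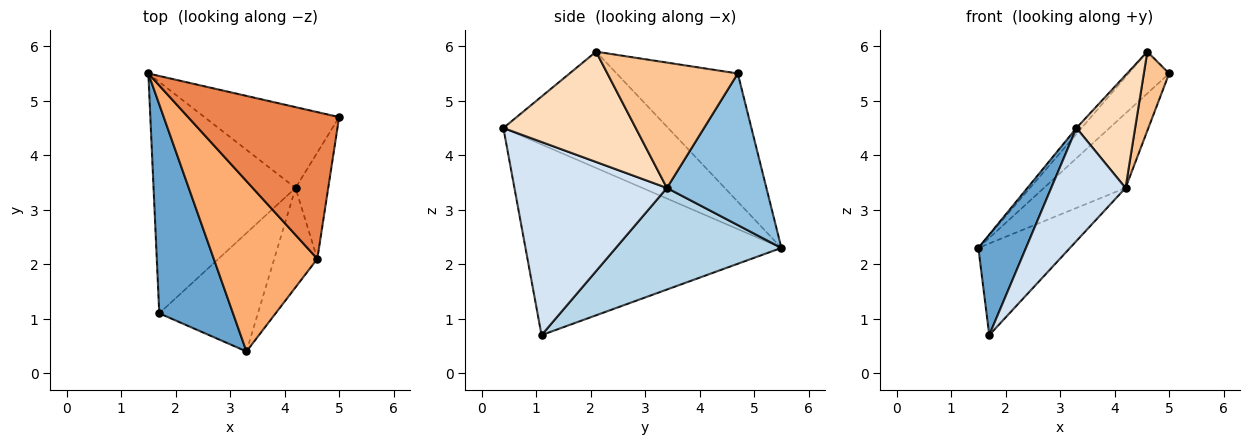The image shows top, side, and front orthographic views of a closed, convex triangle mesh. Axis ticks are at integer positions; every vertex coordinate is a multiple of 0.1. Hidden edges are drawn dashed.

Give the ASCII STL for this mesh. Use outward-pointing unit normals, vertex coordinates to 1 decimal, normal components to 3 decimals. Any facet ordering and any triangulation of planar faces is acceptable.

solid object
 facet normal -0.919 -0.171 0.355
  outer loop
   vertex 1.7 1.1 0.7
   vertex 3.3 0.4 4.5
   vertex 1.5 5.5 2.3
  endloop
 endfacet
 facet normal 0.637 0.523 -0.566
  outer loop
   vertex 4.2 3.4 3.4
   vertex 1.5 5.5 2.3
   vertex 5.0 4.7 5.5
  endloop
 endfacet
 facet normal 0.554 0.307 -0.774
  outer loop
   vertex 4.2 3.4 3.4
   vertex 1.7 1.1 0.7
   vertex 1.5 5.5 2.3
  endloop
 endfacet
 facet normal 0.817 -0.398 -0.417
  outer loop
   vertex 4.2 3.4 3.4
   vertex 3.3 0.4 4.5
   vertex 1.7 1.1 0.7
  endloop
 endfacet
 facet normal -0.633 0.212 0.745
  outer loop
   vertex 4.6 2.1 5.9
   vertex 5.0 4.7 5.5
   vertex 1.5 5.5 2.3
  endloop
 endfacet
 facet normal -0.747 0.023 0.665
  outer loop
   vertex 4.6 2.1 5.9
   vertex 1.5 5.5 2.3
   vertex 3.3 0.4 4.5
  endloop
 endfacet
 facet normal 0.951 -0.184 -0.248
  outer loop
   vertex 4.6 2.1 5.9
   vertex 4.2 3.4 3.4
   vertex 5.0 4.7 5.5
  endloop
 endfacet
 facet normal 0.861 -0.382 -0.336
  outer loop
   vertex 4.6 2.1 5.9
   vertex 3.3 0.4 4.5
   vertex 4.2 3.4 3.4
  endloop
 endfacet
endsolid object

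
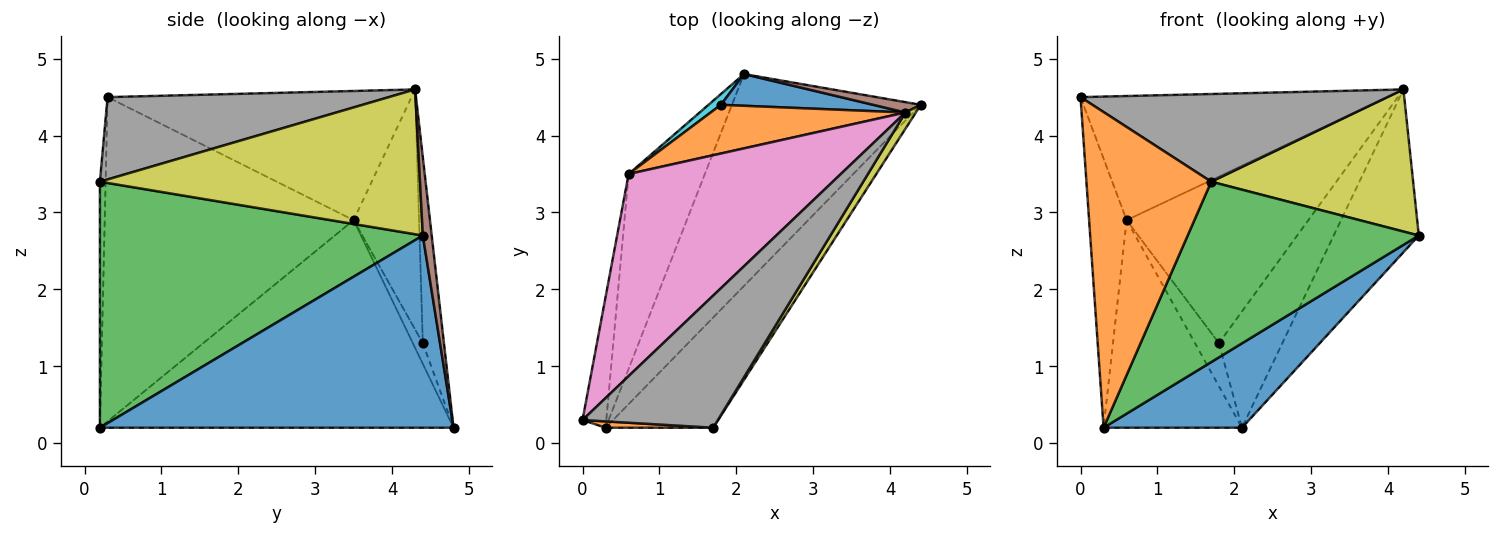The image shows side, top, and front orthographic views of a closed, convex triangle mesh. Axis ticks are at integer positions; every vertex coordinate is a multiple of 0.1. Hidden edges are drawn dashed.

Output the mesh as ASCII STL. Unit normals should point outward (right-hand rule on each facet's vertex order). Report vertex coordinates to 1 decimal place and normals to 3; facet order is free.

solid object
 facet normal 0.687 -0.269 -0.675
  outer loop
   vertex 0.3 0.2 0.2
   vertex 2.1 4.8 0.2
   vertex 4.4 4.4 2.7
  endloop
 endfacet
 facet normal -0.046 -0.999 0.020
  outer loop
   vertex 1.7 0.2 3.4
   vertex 0.0 0.3 4.5
   vertex 0.3 0.2 0.2
  endloop
 endfacet
 facet normal 0.766 -0.548 -0.335
  outer loop
   vertex 1.7 0.2 3.4
   vertex 0.3 0.2 0.2
   vertex 4.4 4.4 2.7
  endloop
 endfacet
 facet normal -0.986 0.149 -0.072
  outer loop
   vertex 0.6 3.5 2.9
   vertex 0.3 0.2 0.2
   vertex 0.0 0.3 4.5
  endloop
 endfacet
 facet normal -0.881 0.345 -0.324
  outer loop
   vertex 0.6 3.5 2.9
   vertex 2.1 4.8 0.2
   vertex 0.3 0.2 0.2
  endloop
 endfacet
 facet normal 0.104 0.993 0.063
  outer loop
   vertex 4.2 4.3 4.6
   vertex 4.4 4.4 2.7
   vertex 2.1 4.8 0.2
  endloop
 endfacet
 facet normal -0.460 0.465 0.756
  outer loop
   vertex 4.2 4.3 4.6
   vertex 0.6 3.5 2.9
   vertex 0.0 0.3 4.5
  endloop
 endfacet
 facet normal 0.452 -0.493 0.743
  outer loop
   vertex 4.2 4.3 4.6
   vertex 0.0 0.3 4.5
   vertex 1.7 0.2 3.4
  endloop
 endfacet
 facet normal 0.844 -0.533 0.061
  outer loop
   vertex 4.2 4.3 4.6
   vertex 1.7 0.2 3.4
   vertex 4.4 4.4 2.7
  endloop
 endfacet
 facet normal -0.375 0.899 0.225
  outer loop
   vertex 1.8 4.4 1.3
   vertex 2.1 4.8 0.2
   vertex 0.6 3.5 2.9
  endloop
 endfacet
 facet normal -0.306 0.918 0.250
  outer loop
   vertex 1.8 4.4 1.3
   vertex 4.2 4.3 4.6
   vertex 2.1 4.8 0.2
  endloop
 endfacet
 facet normal -0.327 0.907 0.265
  outer loop
   vertex 1.8 4.4 1.3
   vertex 0.6 3.5 2.9
   vertex 4.2 4.3 4.6
  endloop
 endfacet
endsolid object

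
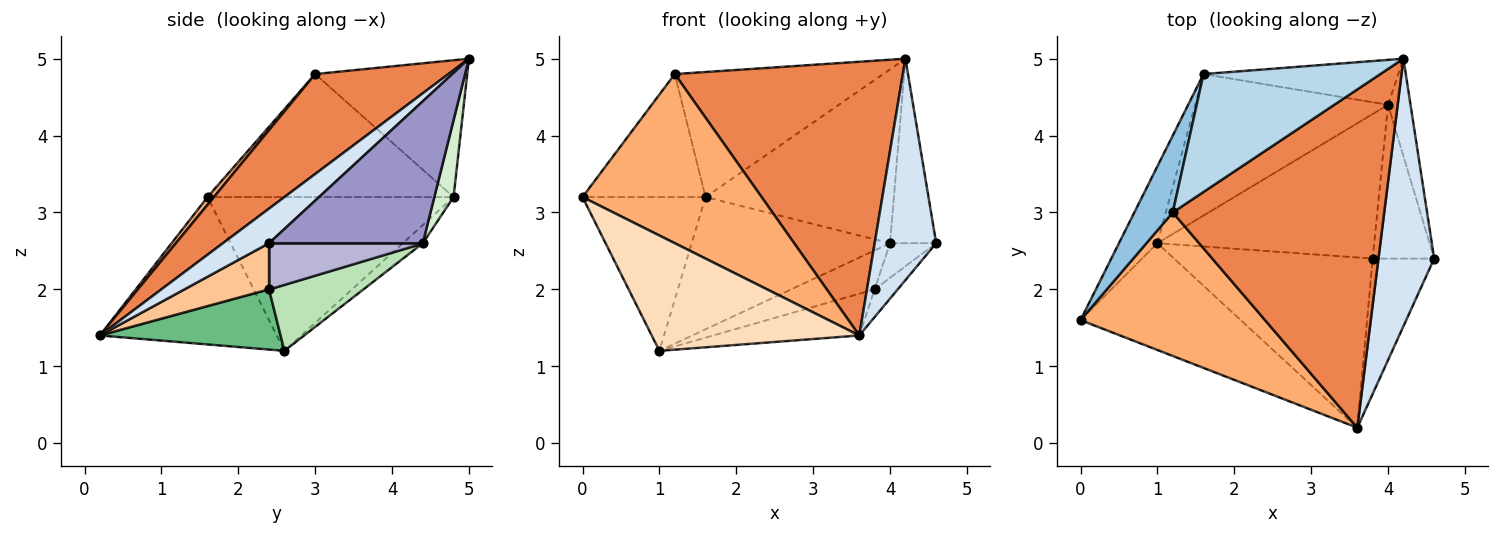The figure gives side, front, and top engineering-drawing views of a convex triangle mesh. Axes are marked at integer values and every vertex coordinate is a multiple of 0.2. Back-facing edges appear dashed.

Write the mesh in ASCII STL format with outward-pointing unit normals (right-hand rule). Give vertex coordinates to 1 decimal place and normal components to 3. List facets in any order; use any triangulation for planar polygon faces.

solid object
 facet normal -0.873 0.436 -0.218
  outer loop
   vertex 1.6 4.8 3.2
   vertex 1.0 2.6 1.2
   vertex 0.0 1.6 3.2
  endloop
 endfacet
 facet normal -0.861 0.431 0.269
  outer loop
   vertex 1.2 3.0 4.8
   vertex 1.6 4.8 3.2
   vertex 0.0 1.6 3.2
  endloop
 endfacet
 facet normal -0.469 0.643 0.606
  outer loop
   vertex 1.2 3.0 4.8
   vertex 4.2 5.0 5.0
   vertex 1.6 4.8 3.2
  endloop
 endfacet
 facet normal 0.431 -0.575 0.695
  outer loop
   vertex 3.6 0.2 1.4
   vertex 4.6 2.4 2.6
   vertex 4.2 5.0 5.0
  endloop
 endfacet
 facet normal 0.345 -0.590 0.730
  outer loop
   vertex 3.6 0.2 1.4
   vertex 4.2 5.0 5.0
   vertex 1.2 3.0 4.8
  endloop
 endfacet
 facet normal 0.027 -0.762 0.647
  outer loop
   vertex 3.6 0.2 1.4
   vertex 1.2 3.0 4.8
   vertex 0.0 1.6 3.2
  endloop
 endfacet
 facet normal 0.592 0.161 -0.789
  outer loop
   vertex 3.6 0.2 1.4
   vertex 3.8 2.4 2.0
   vertex 4.6 2.4 2.6
  endloop
 endfacet
 facet normal -0.530 -0.622 -0.576
  outer loop
   vertex 3.6 0.2 1.4
   vertex 0.0 1.6 3.2
   vertex 1.0 2.6 1.2
  endloop
 endfacet
 facet normal 0.283 0.228 -0.932
  outer loop
   vertex 3.6 0.2 1.4
   vertex 1.0 2.6 1.2
   vertex 3.8 2.4 2.0
  endloop
 endfacet
 facet normal -0.069 0.681 -0.729
  outer loop
   vertex 4.0 4.4 2.6
   vertex 1.0 2.6 1.2
   vertex 1.6 4.8 3.2
  endloop
 endfacet
 facet normal 0.282 0.250 -0.926
  outer loop
   vertex 4.0 4.4 2.6
   vertex 3.8 2.4 2.0
   vertex 1.0 2.6 1.2
  endloop
 endfacet
 facet normal 0.098 0.963 -0.249
  outer loop
   vertex 4.0 4.4 2.6
   vertex 1.6 4.8 3.2
   vertex 4.2 5.0 5.0
  endloop
 endfacet
 facet normal 0.947 0.284 -0.150
  outer loop
   vertex 4.0 4.4 2.6
   vertex 4.2 5.0 5.0
   vertex 4.6 2.4 2.6
  endloop
 endfacet
 facet normal 0.591 0.177 -0.787
  outer loop
   vertex 4.0 4.4 2.6
   vertex 4.6 2.4 2.6
   vertex 3.8 2.4 2.0
  endloop
 endfacet
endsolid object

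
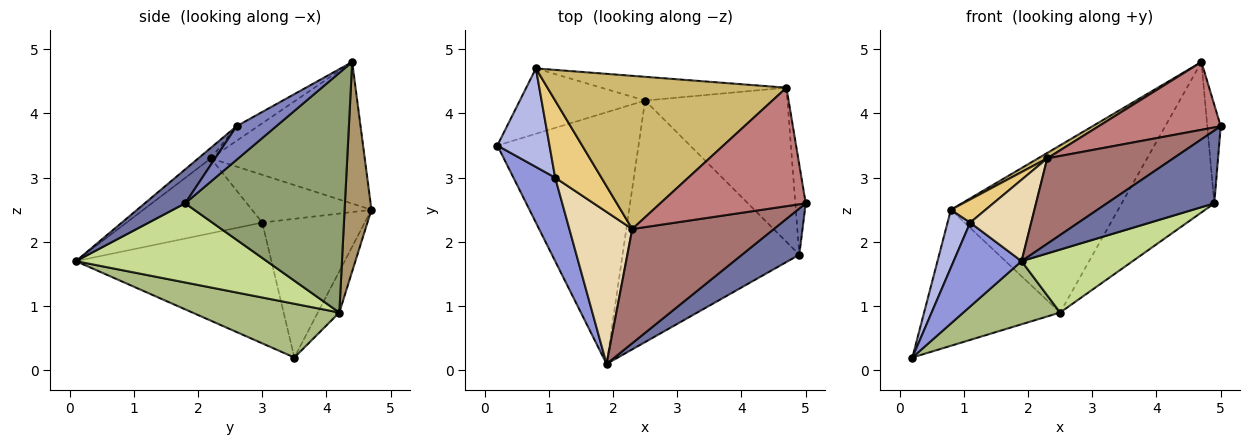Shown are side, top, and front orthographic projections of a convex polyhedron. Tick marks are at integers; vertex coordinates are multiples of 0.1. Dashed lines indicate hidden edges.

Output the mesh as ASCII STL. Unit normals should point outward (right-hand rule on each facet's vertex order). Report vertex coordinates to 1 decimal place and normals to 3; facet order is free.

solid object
 facet normal 0.303 -0.805 0.511
  outer loop
   vertex 4.9 1.8 2.6
   vertex 5.0 2.6 3.8
   vertex 1.9 0.1 1.7
  endloop
 endfacet
 facet normal 0.909 0.308 -0.281
  outer loop
   vertex 4.7 4.4 4.8
   vertex 5.0 2.6 3.8
   vertex 4.9 1.8 2.6
  endloop
 endfacet
 facet normal -0.898 -0.312 0.311
  outer loop
   vertex 1.1 3.0 2.3
   vertex 0.2 3.5 0.2
   vertex 1.9 0.1 1.7
  endloop
 endfacet
 facet normal -0.917 -0.202 0.345
  outer loop
   vertex 1.1 3.0 2.3
   vertex 0.8 4.7 2.5
   vertex 0.2 3.5 0.2
  endloop
 endfacet
 facet normal 0.770 0.446 -0.457
  outer loop
   vertex 2.5 4.2 0.9
   vertex 4.7 4.4 4.8
   vertex 4.9 1.8 2.6
  endloop
 endfacet
 facet normal 0.346 -0.228 -0.910
  outer loop
   vertex 2.5 4.2 0.9
   vertex 1.9 0.1 1.7
   vertex 0.2 3.5 0.2
  endloop
 endfacet
 facet normal 0.398 -0.231 -0.888
  outer loop
   vertex 2.5 4.2 0.9
   vertex 4.9 1.8 2.6
   vertex 1.9 0.1 1.7
  endloop
 endfacet
 facet normal -0.141 0.892 -0.429
  outer loop
   vertex 2.5 4.2 0.9
   vertex 0.2 3.5 0.2
   vertex 0.8 4.7 2.5
  endloop
 endfacet
 facet normal 0.157 0.978 -0.139
  outer loop
   vertex 2.5 4.2 0.9
   vertex 0.8 4.7 2.5
   vertex 4.7 4.4 4.8
  endloop
 endfacet
 facet normal -0.509 -0.031 0.860
  outer loop
   vertex 2.3 2.2 3.3
   vertex 4.7 4.4 4.8
   vertex 0.8 4.7 2.5
  endloop
 endfacet
 facet normal -0.703 -0.204 0.681
  outer loop
   vertex 2.3 2.2 3.3
   vertex 0.8 4.7 2.5
   vertex 1.1 3.0 2.3
  endloop
 endfacet
 facet normal -0.724 -0.326 0.608
  outer loop
   vertex 2.3 2.2 3.3
   vertex 1.1 3.0 2.3
   vertex 1.9 0.1 1.7
  endloop
 endfacet
 facet normal -0.059 -0.598 0.799
  outer loop
   vertex 2.3 2.2 3.3
   vertex 1.9 0.1 1.7
   vertex 5.0 2.6 3.8
  endloop
 endfacet
 facet normal -0.087 -0.495 0.865
  outer loop
   vertex 2.3 2.2 3.3
   vertex 5.0 2.6 3.8
   vertex 4.7 4.4 4.8
  endloop
 endfacet
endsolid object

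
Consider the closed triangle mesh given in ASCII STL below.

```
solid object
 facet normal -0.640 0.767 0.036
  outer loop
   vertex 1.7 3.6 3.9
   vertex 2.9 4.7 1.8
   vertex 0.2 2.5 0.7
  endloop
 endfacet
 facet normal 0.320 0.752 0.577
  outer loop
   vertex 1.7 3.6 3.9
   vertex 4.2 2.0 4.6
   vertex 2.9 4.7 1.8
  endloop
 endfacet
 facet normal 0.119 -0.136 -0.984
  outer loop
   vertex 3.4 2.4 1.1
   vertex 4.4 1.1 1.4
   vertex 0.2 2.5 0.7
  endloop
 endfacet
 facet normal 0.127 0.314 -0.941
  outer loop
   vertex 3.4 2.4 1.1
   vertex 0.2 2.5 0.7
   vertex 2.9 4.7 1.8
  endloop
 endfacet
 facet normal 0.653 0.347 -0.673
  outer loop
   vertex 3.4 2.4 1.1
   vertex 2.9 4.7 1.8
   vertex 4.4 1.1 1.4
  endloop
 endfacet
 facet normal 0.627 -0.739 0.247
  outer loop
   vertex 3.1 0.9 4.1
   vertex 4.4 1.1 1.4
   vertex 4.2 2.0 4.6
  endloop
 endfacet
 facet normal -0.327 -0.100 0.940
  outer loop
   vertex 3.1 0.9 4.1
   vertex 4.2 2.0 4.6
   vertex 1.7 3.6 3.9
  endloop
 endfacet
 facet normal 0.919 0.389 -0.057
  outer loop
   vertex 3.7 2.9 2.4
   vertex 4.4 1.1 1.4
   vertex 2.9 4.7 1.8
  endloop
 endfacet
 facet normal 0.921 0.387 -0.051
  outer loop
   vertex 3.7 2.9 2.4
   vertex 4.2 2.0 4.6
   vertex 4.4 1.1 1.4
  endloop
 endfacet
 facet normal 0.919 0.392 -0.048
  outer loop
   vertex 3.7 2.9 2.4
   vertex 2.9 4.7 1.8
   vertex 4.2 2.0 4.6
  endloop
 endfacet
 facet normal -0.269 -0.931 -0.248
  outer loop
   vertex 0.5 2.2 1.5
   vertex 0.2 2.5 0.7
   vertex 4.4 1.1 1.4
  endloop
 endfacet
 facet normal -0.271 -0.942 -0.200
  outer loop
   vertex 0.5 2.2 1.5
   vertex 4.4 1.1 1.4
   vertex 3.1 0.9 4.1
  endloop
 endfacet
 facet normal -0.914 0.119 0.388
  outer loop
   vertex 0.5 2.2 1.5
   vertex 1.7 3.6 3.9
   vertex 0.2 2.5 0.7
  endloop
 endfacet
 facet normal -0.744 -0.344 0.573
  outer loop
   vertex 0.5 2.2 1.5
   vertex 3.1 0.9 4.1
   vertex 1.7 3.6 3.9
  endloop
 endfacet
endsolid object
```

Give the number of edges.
21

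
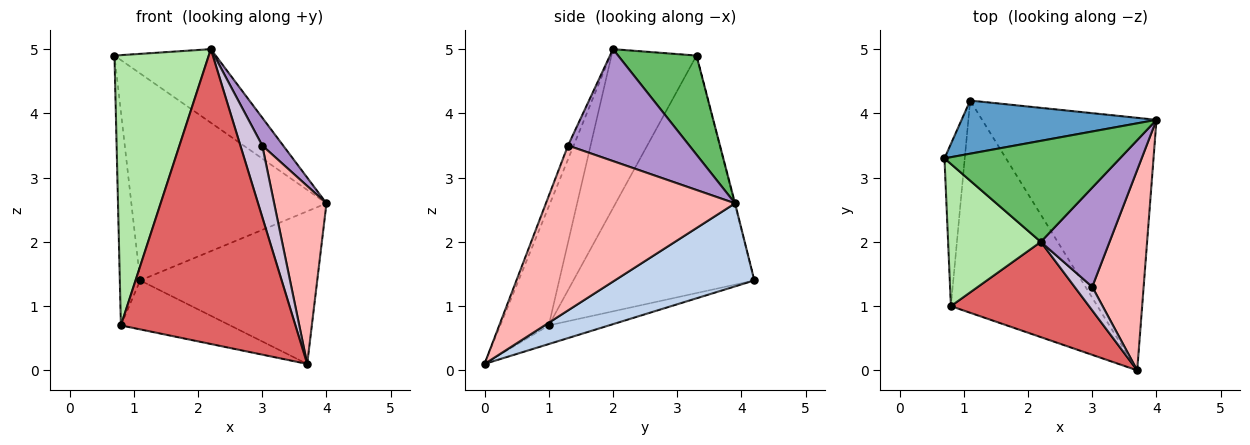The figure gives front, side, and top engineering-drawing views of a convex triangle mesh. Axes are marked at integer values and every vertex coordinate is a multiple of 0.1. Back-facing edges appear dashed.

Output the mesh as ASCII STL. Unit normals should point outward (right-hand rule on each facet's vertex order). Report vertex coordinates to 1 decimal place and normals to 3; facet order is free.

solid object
 facet normal -0.003 0.969 0.249
  outer loop
   vertex 1.1 4.2 1.4
   vertex 0.7 3.3 4.9
   vertex 4.0 3.9 2.6
  endloop
 endfacet
 facet normal 0.377 0.479 -0.793
  outer loop
   vertex 1.1 4.2 1.4
   vertex 4.0 3.9 2.6
   vertex 3.7 0.0 0.1
  endloop
 endfacet
 facet normal -0.990 0.111 -0.085
  outer loop
   vertex 0.8 1.0 0.7
   vertex 0.7 3.3 4.9
   vertex 1.1 4.2 1.4
  endloop
 endfacet
 facet normal -0.123 0.223 -0.967
  outer loop
   vertex 0.8 1.0 0.7
   vertex 1.1 4.2 1.4
   vertex 3.7 0.0 0.1
  endloop
 endfacet
 facet normal 0.415 0.536 0.735
  outer loop
   vertex 2.2 2.0 5.0
   vertex 4.0 3.9 2.6
   vertex 0.7 3.3 4.9
  endloop
 endfacet
 facet normal -0.624 -0.692 0.364
  outer loop
   vertex 2.2 2.0 5.0
   vertex 0.7 3.3 4.9
   vertex 0.8 1.0 0.7
  endloop
 endfacet
 facet normal -0.256 -0.920 0.297
  outer loop
   vertex 2.2 2.0 5.0
   vertex 0.8 1.0 0.7
   vertex 3.7 0.0 0.1
  endloop
 endfacet
 facet normal 0.923 -0.255 0.288
  outer loop
   vertex 3.0 1.3 3.5
   vertex 3.7 0.0 0.1
   vertex 4.0 3.9 2.6
  endloop
 endfacet
 facet normal 0.843 -0.145 0.518
  outer loop
   vertex 3.0 1.3 3.5
   vertex 4.0 3.9 2.6
   vertex 2.2 2.0 5.0
  endloop
 endfacet
 facet normal -0.238 -0.923 0.304
  outer loop
   vertex 3.0 1.3 3.5
   vertex 2.2 2.0 5.0
   vertex 3.7 0.0 0.1
  endloop
 endfacet
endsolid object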